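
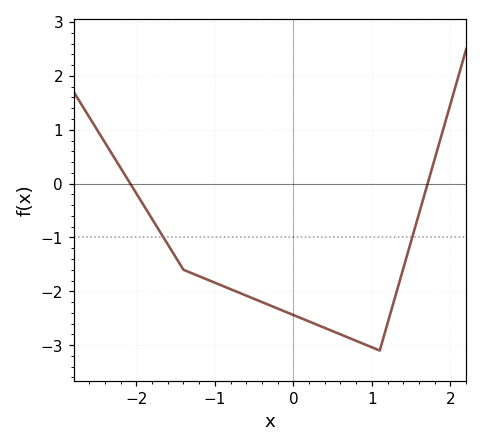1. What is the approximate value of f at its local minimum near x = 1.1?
-3.1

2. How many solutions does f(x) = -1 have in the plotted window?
2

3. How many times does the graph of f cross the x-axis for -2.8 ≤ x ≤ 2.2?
2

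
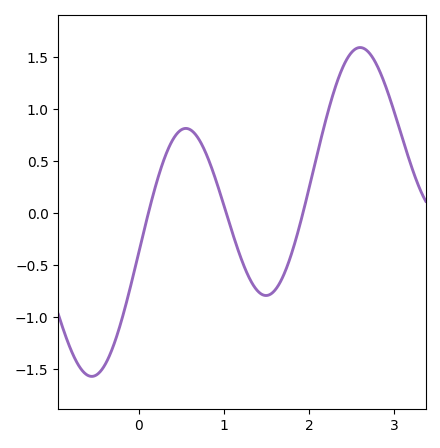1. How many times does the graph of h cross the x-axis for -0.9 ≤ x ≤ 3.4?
3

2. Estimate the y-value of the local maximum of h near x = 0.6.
0.8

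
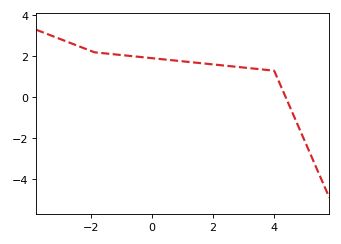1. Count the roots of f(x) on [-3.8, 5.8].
1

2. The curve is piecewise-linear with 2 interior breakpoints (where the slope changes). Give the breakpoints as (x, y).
(-1.9, 2.2); (4, 1.3)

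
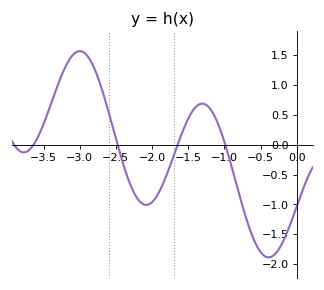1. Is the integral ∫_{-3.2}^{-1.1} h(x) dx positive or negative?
positive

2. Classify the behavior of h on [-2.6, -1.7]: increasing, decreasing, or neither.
neither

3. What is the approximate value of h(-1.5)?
0.45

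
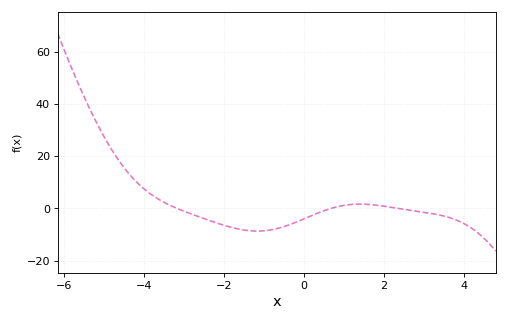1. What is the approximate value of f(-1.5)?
-8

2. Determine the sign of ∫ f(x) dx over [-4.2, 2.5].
negative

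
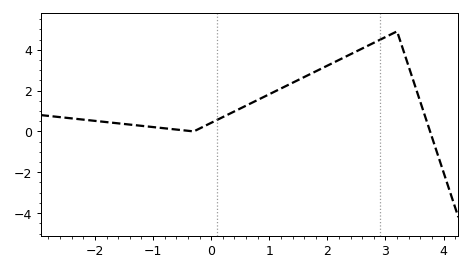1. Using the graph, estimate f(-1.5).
0.4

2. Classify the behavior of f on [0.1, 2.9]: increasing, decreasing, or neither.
increasing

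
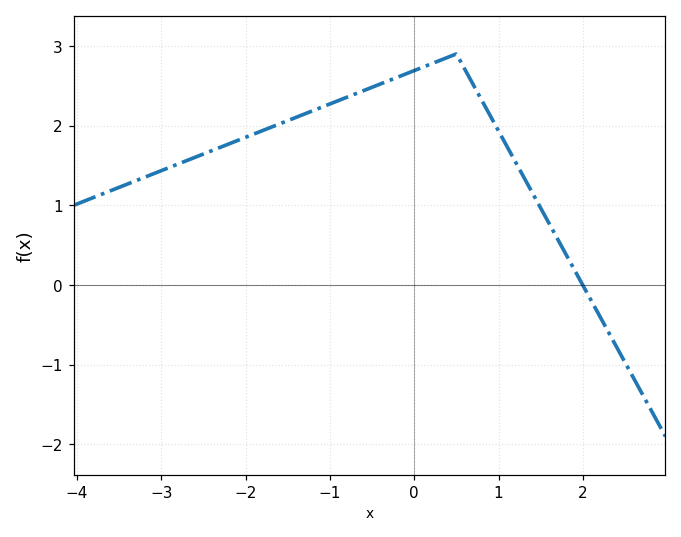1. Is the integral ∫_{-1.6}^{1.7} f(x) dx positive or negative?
positive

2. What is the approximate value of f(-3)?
1.4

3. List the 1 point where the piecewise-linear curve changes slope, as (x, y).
(0.5, 2.9)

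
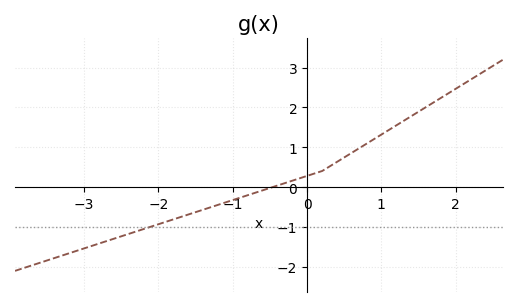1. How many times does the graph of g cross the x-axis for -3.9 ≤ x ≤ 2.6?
1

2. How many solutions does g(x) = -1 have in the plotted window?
1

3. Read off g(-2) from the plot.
-0.9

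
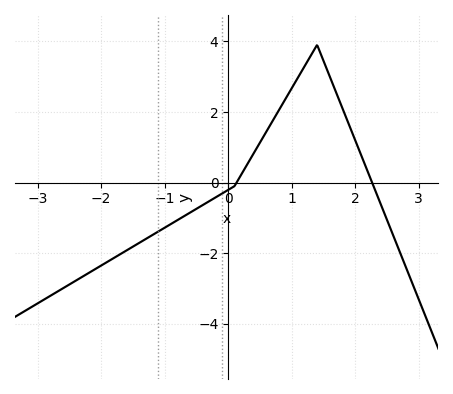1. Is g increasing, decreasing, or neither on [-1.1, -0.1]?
increasing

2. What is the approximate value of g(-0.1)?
-0.314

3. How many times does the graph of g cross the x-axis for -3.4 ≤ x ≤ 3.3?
2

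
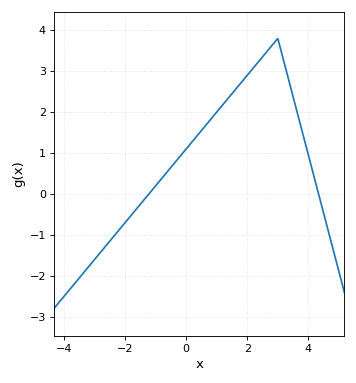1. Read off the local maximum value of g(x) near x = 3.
3.8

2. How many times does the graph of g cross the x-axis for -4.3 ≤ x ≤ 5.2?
2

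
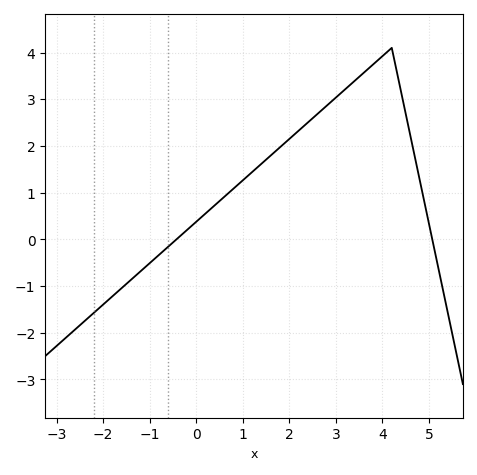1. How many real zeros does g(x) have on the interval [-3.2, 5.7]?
2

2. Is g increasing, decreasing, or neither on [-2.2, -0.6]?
increasing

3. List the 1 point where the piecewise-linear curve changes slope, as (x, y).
(4.2, 4.1)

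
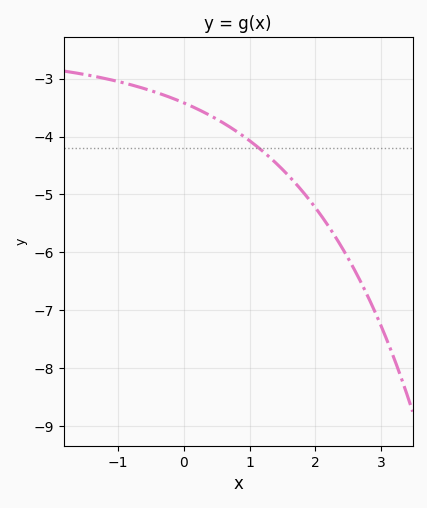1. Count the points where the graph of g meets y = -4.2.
1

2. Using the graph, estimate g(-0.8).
-3.11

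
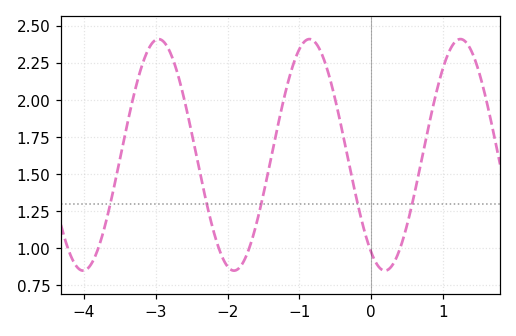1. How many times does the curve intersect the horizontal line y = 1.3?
5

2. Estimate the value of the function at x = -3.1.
2.34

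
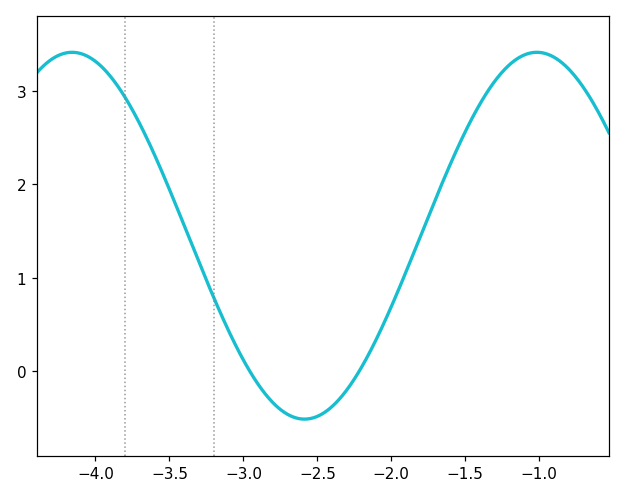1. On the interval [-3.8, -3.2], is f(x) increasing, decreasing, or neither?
decreasing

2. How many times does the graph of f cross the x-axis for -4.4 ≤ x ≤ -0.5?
2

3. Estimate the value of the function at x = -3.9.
3.16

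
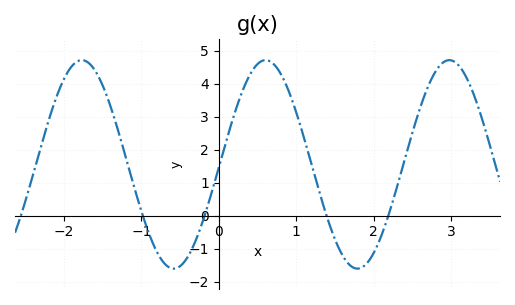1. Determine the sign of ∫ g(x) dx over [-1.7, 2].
positive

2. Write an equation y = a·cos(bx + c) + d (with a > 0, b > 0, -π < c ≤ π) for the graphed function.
y = 3.16cos(2.6x - 1.6) + 1.55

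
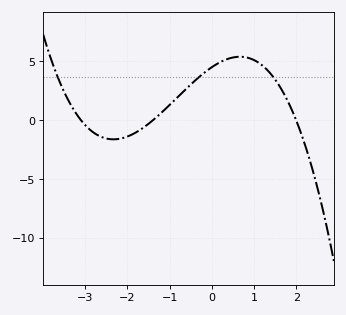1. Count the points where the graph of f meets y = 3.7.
3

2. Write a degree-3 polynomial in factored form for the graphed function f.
y = -0.52(x + 3.1)(x + 1.4)(x - 2)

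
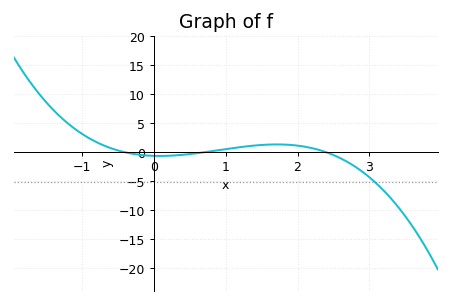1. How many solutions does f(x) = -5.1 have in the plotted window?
1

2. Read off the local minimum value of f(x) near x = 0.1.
-0.5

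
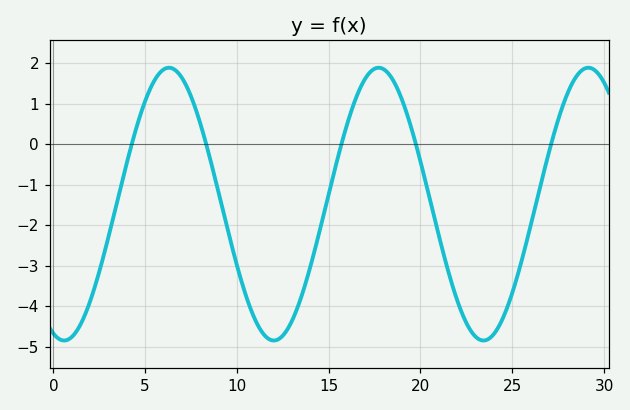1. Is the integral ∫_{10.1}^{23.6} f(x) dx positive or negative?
negative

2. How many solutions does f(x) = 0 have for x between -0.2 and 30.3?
5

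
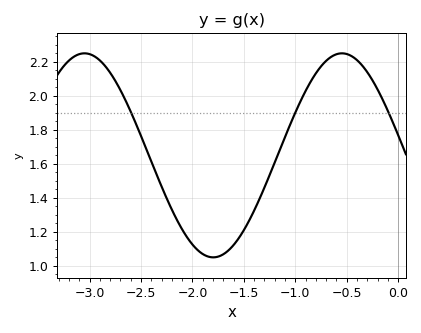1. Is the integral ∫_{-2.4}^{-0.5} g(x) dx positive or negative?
positive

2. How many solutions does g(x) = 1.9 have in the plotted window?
3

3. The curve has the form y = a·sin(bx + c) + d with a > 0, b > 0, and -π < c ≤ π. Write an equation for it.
y = 0.6sin(2.5x + 2.9) + 1.65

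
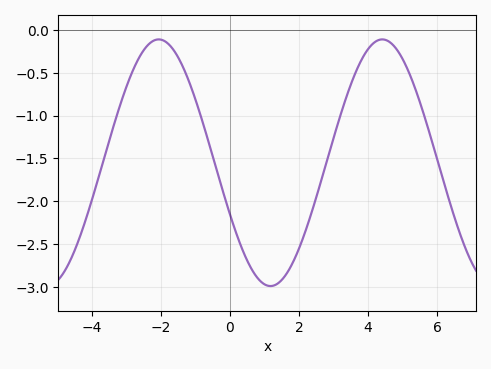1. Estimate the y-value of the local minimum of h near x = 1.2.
-2.99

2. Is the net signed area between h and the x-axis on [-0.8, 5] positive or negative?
negative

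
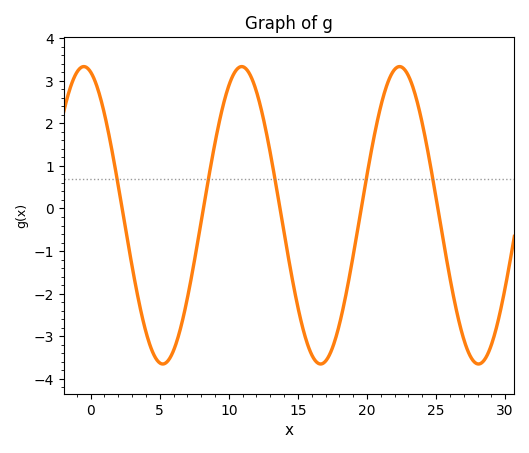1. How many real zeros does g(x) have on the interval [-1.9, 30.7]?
5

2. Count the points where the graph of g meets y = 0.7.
5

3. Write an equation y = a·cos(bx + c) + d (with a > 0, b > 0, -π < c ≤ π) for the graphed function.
y = 3.49cos(0.55x + 0.27) - 0.16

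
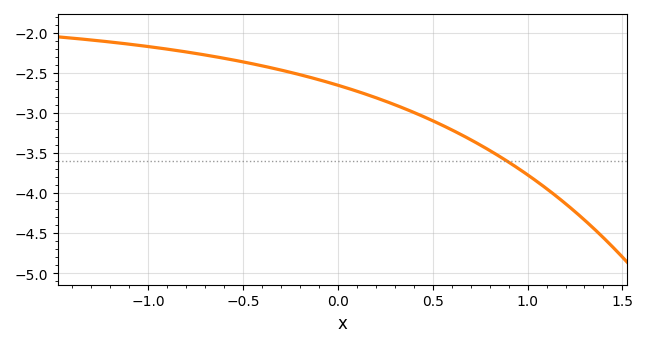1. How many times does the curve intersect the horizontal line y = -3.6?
1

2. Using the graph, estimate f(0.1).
-2.7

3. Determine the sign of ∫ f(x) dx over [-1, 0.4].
negative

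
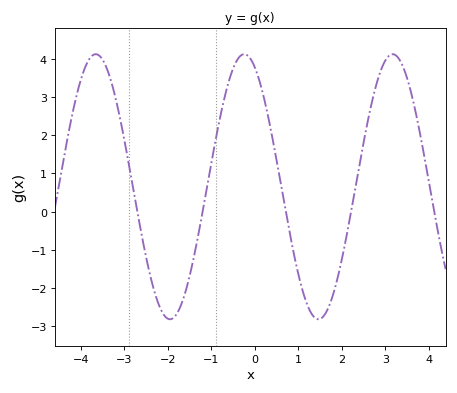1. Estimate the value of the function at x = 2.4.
1.19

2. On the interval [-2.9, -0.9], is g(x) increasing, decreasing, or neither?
neither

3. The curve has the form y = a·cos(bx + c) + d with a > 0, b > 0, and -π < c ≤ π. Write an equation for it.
y = 3.47cos(1.84x + 0.452) + 0.65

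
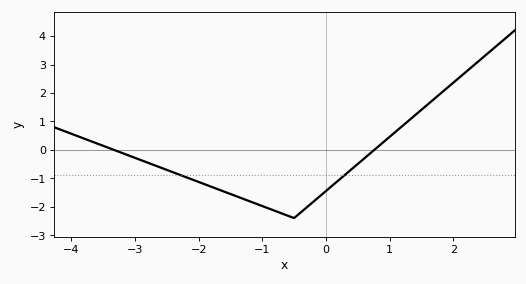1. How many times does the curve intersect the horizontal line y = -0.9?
2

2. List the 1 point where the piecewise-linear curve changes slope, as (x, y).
(-0.5, -2.4)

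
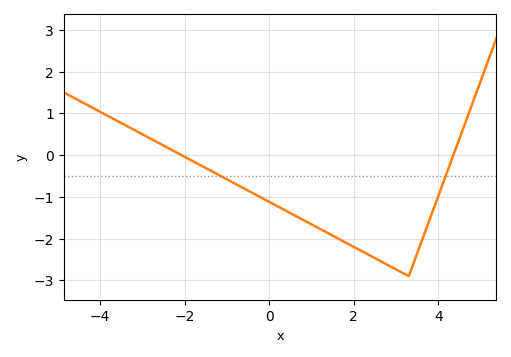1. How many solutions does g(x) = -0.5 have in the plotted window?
2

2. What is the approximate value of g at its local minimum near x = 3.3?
-2.9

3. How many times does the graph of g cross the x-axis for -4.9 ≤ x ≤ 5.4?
2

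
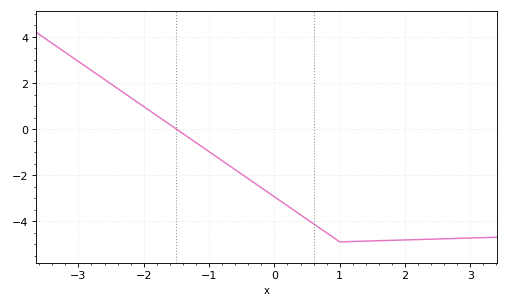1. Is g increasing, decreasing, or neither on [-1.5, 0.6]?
decreasing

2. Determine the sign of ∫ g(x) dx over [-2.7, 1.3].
negative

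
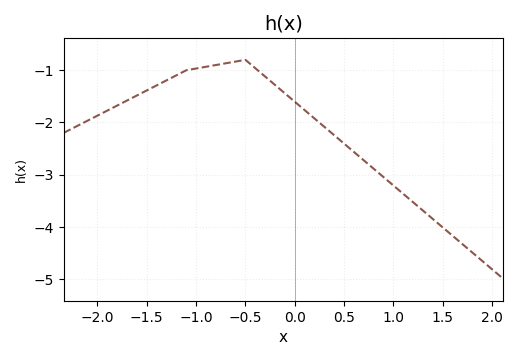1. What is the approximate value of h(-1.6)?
-1.5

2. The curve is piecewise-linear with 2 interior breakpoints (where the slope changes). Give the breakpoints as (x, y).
(-1.1, -1); (-0.5, -0.8)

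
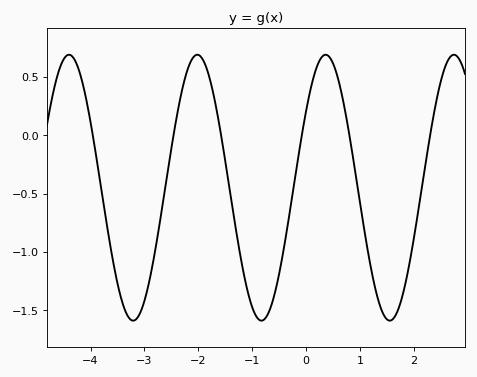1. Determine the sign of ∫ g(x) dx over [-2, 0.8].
negative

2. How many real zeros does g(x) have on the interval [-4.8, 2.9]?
6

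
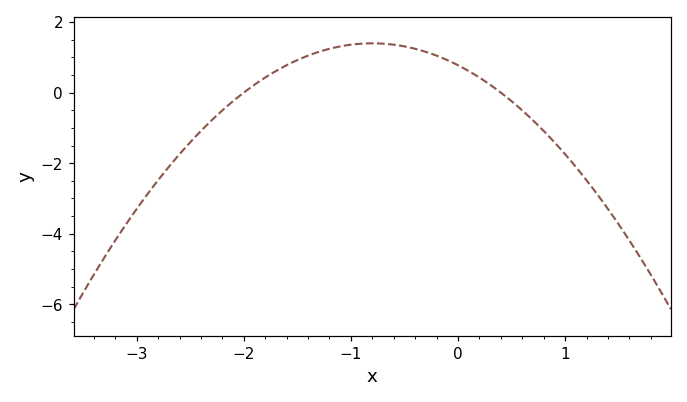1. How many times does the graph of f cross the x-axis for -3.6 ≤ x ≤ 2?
2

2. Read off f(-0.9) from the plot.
1.39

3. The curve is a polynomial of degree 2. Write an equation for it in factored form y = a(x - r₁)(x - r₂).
y = -0.97(x + 2)(x - 0.4)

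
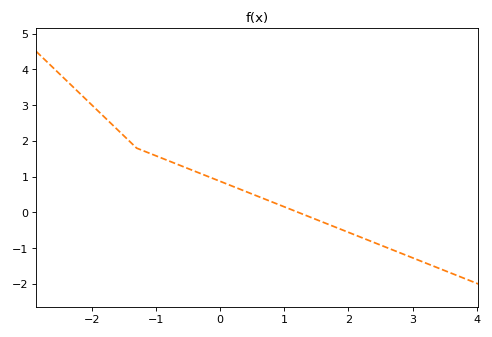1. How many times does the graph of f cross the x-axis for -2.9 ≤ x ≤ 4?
1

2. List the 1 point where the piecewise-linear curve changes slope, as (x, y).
(-1.3, 1.8)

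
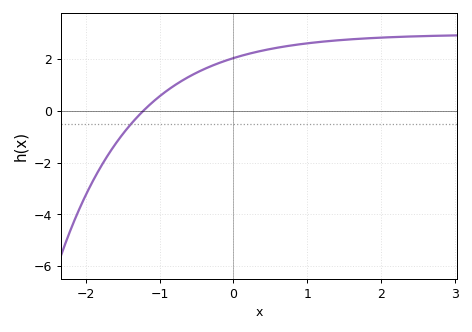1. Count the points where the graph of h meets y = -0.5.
1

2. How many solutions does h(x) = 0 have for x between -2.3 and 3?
1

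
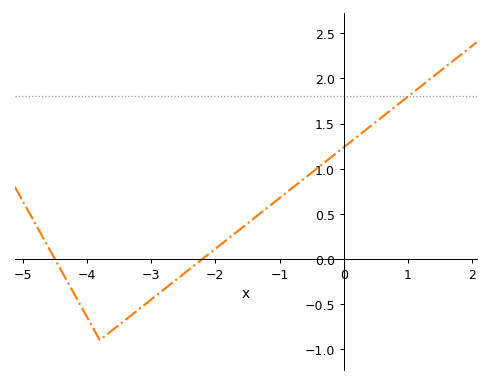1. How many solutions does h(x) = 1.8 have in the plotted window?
1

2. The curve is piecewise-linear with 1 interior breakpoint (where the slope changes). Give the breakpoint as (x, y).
(-3.8, -0.9)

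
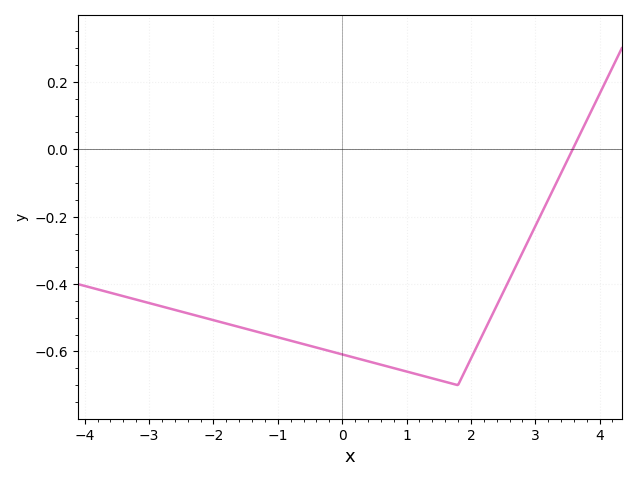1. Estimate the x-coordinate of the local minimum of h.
1.8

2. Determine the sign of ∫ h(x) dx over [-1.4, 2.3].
negative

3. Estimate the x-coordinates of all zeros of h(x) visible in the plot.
3.6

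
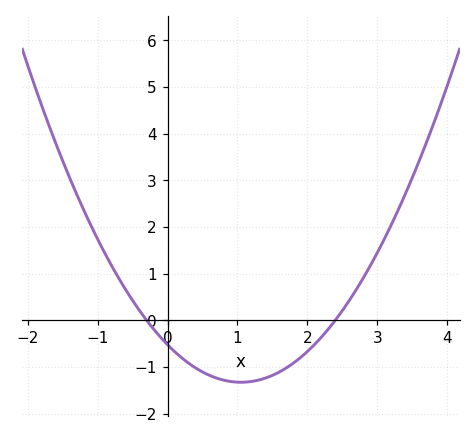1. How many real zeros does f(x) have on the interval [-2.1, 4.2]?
2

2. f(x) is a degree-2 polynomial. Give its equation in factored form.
y = 0.73(x + 0.3)(x - 2.4)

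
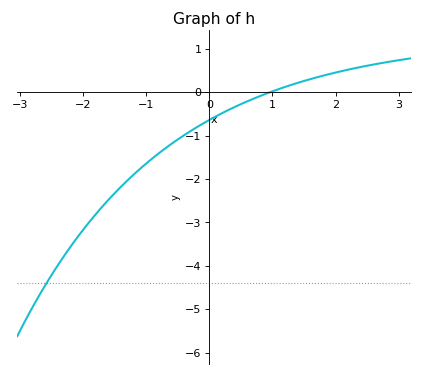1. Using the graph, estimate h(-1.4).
-2.2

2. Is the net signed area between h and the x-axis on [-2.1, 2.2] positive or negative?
negative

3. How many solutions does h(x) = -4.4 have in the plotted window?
1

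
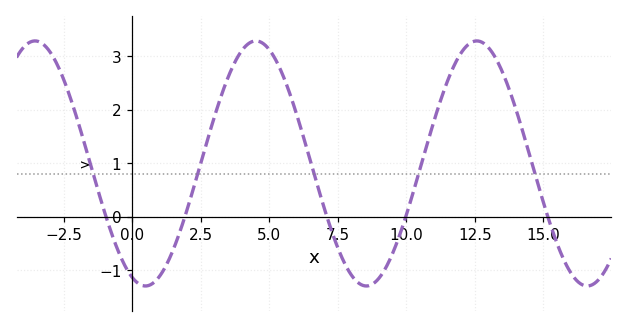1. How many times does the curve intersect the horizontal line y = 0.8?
5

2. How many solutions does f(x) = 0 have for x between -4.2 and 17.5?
5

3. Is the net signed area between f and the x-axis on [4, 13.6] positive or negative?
positive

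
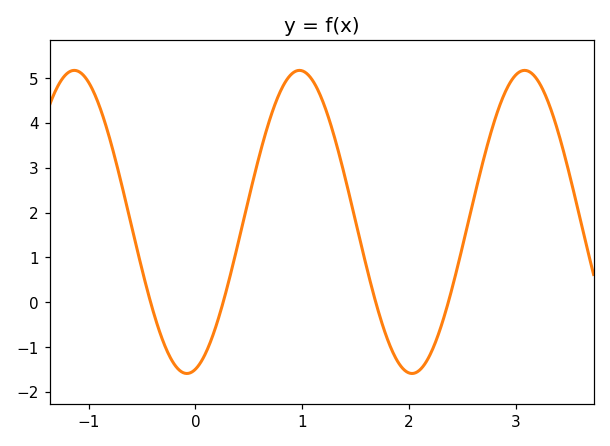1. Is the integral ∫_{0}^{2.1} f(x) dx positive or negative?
positive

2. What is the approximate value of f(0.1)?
-1.11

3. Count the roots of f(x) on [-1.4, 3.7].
4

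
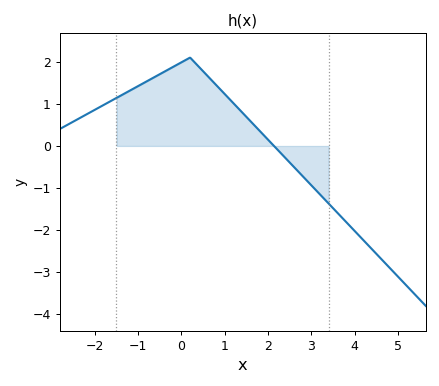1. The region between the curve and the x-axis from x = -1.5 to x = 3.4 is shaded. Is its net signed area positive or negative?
positive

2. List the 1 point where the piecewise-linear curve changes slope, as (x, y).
(0.2, 2.1)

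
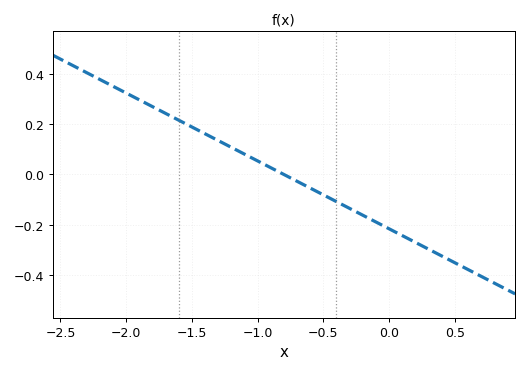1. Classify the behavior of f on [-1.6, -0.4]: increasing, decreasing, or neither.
decreasing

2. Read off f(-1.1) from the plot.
0.081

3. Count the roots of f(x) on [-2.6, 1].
1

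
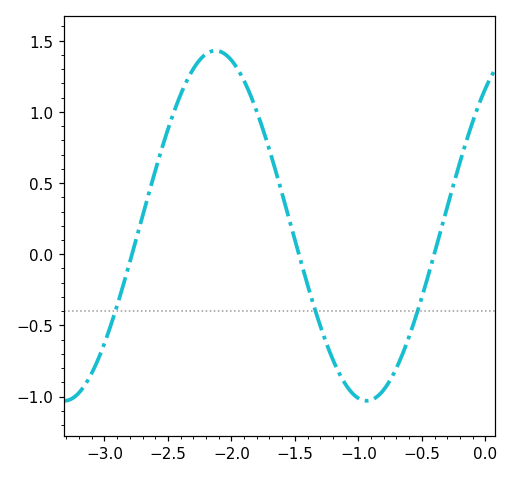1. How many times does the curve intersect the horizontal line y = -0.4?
3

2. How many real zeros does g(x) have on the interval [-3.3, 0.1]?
3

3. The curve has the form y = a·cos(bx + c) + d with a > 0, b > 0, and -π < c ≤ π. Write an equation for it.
y = 1.23cos(2.6x - 0.67) + 0.2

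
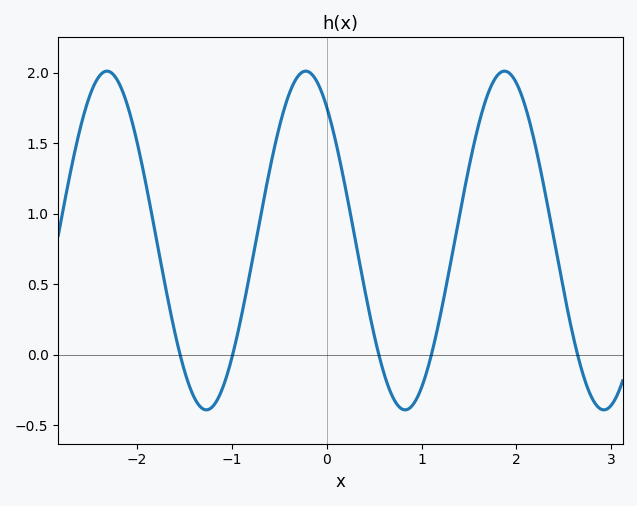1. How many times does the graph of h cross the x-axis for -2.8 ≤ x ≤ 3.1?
5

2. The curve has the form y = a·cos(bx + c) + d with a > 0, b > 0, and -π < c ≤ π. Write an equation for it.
y = 1.2cos(3x + 0.66) + 0.81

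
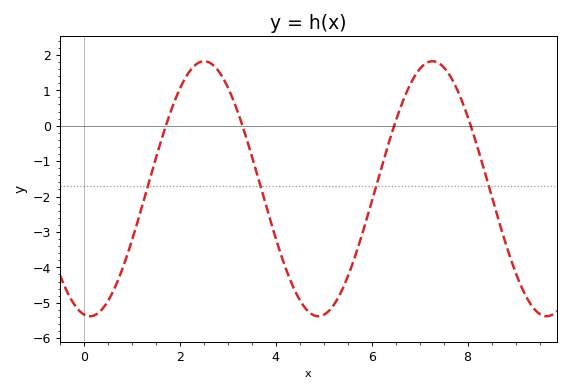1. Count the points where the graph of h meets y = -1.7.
4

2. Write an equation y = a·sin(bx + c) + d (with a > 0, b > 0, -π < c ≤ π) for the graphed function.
y = 3.6sin(1.32x - 1.74) - 1.78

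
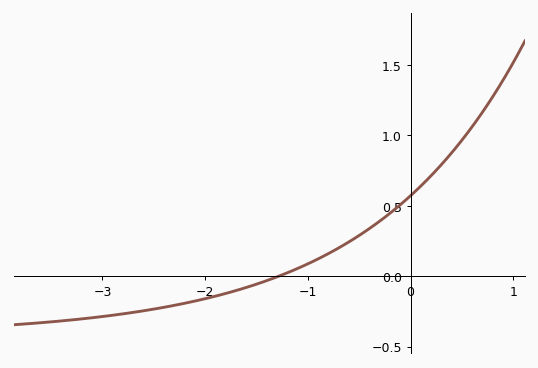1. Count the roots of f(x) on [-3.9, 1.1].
1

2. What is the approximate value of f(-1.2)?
0.023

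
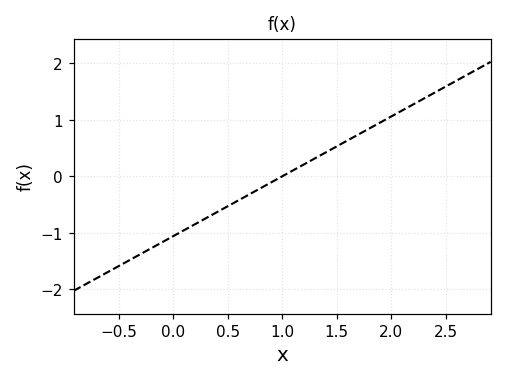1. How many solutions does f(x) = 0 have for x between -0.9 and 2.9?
1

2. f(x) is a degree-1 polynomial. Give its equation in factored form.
y = 1.06(x - 1)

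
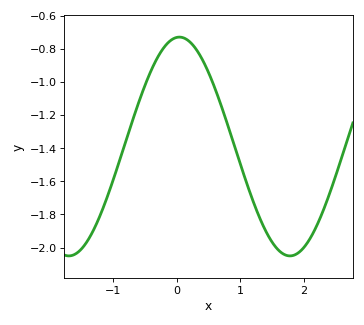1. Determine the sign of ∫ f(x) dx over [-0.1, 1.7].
negative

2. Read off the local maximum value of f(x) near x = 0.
-0.74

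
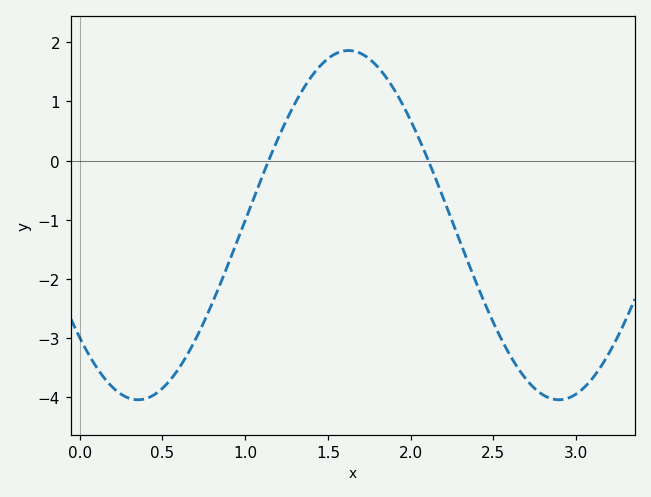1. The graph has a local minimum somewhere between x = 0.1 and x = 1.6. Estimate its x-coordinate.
0.35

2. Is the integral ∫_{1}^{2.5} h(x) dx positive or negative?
positive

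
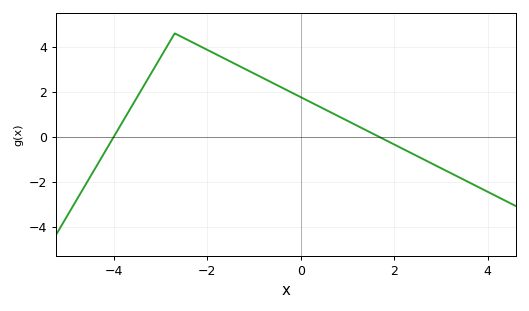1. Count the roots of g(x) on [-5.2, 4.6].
2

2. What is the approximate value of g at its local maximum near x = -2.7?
4.6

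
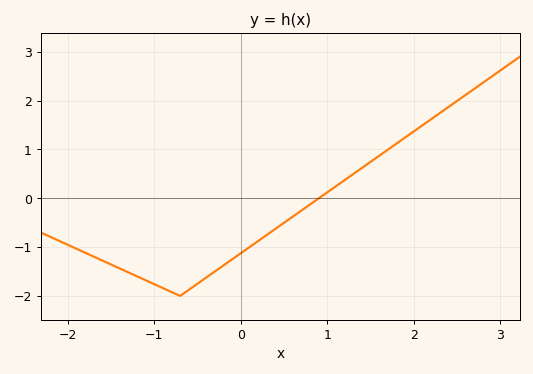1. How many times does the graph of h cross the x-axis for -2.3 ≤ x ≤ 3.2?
1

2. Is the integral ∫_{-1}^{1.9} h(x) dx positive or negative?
negative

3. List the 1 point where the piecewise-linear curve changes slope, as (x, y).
(-0.7, -2)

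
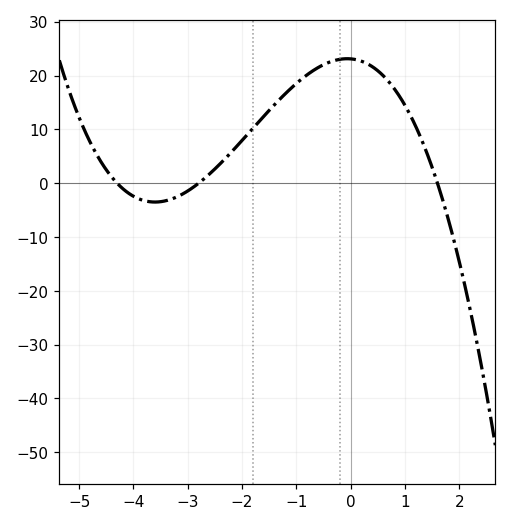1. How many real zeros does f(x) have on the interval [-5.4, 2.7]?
3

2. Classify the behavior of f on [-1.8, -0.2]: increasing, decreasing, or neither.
increasing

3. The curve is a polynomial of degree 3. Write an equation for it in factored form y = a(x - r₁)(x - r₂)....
y = -1.2(x + 4.3)(x + 2.8)(x - 1.6)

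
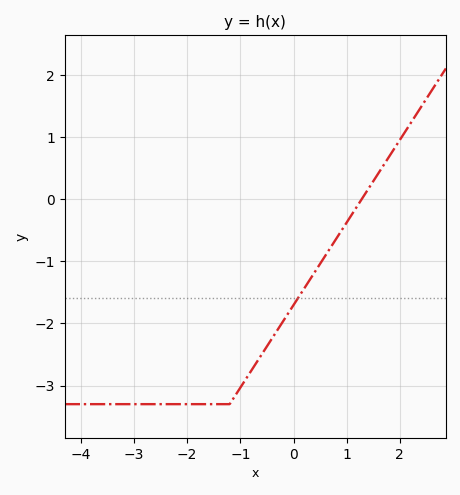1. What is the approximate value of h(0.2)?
-1.44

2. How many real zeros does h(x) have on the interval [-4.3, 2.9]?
1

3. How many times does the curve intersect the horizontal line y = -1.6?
1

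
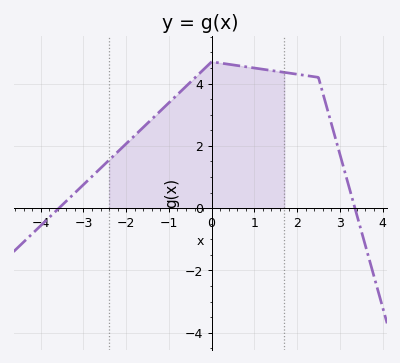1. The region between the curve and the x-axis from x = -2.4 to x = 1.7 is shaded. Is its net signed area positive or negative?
positive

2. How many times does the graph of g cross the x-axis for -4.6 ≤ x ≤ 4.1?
2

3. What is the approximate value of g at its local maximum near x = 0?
4.7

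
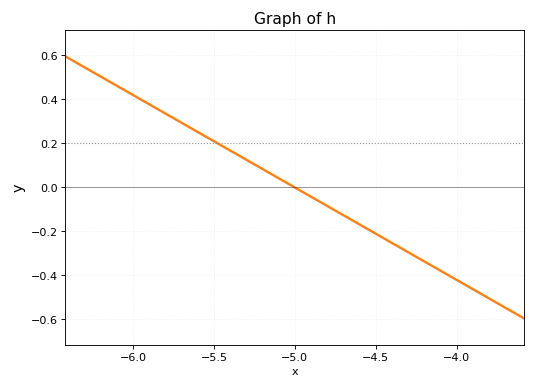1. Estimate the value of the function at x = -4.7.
-0.12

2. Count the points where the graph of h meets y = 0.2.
1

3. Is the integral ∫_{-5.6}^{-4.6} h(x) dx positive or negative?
positive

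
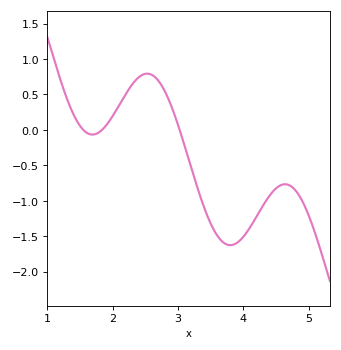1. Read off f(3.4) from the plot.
-1.1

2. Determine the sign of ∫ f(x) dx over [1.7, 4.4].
negative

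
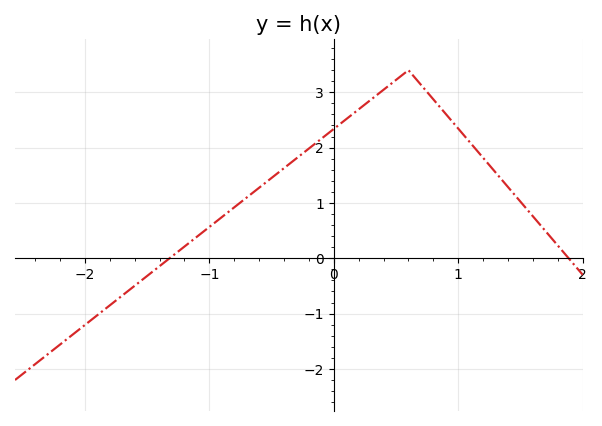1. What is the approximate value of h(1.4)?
1.3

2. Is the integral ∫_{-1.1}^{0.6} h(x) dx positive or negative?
positive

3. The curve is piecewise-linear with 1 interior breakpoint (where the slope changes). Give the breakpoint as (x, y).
(0.6, 3.4)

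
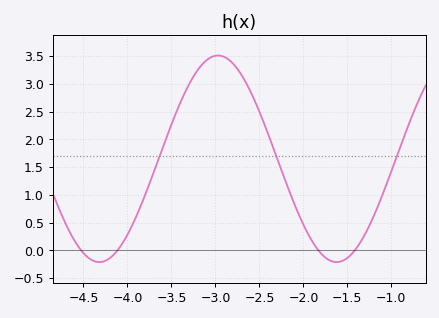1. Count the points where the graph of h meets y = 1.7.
3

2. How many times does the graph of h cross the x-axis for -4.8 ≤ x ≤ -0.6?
4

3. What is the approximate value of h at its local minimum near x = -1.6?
-0.2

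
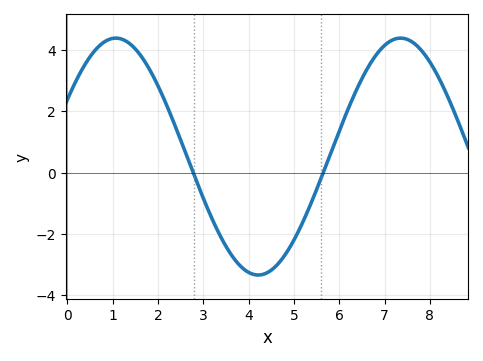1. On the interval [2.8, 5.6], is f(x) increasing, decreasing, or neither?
neither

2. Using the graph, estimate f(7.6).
4.2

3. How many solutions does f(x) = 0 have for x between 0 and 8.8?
2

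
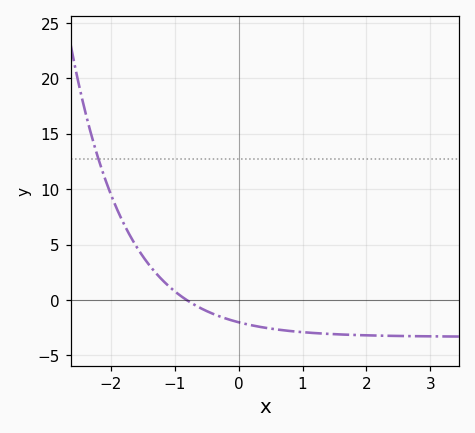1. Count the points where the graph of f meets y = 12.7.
1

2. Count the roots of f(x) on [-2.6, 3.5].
1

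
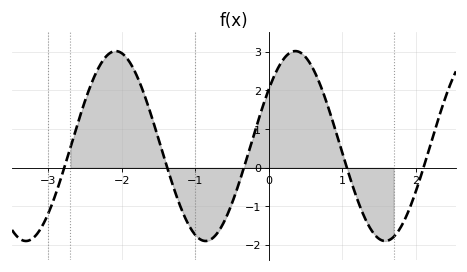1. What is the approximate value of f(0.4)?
3.01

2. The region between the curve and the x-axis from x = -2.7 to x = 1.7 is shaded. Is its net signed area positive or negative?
positive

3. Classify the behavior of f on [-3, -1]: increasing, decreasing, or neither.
neither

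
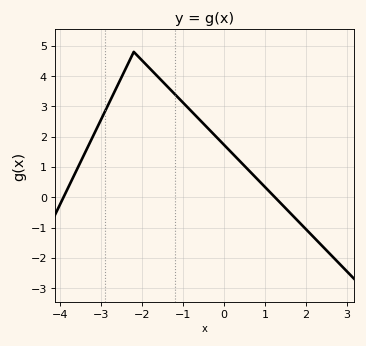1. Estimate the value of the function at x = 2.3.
-1.5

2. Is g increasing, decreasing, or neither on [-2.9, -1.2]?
neither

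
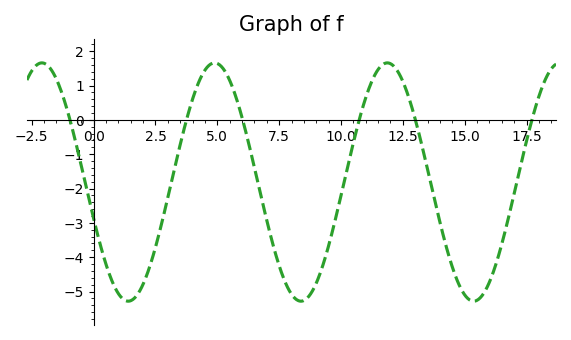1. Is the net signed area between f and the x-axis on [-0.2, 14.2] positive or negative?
negative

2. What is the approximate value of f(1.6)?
-5.2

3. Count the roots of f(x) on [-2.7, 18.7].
6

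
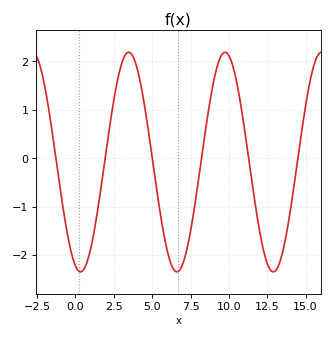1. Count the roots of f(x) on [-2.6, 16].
6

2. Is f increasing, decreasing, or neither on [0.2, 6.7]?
neither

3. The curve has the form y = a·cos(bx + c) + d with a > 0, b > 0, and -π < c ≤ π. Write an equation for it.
y = 2.27cos(1x + 2.81) - 0.08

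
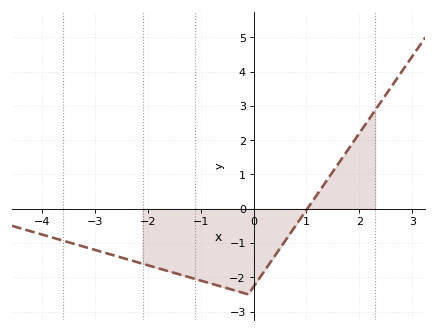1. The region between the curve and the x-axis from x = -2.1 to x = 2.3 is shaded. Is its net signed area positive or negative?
negative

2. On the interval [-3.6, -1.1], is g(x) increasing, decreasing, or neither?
decreasing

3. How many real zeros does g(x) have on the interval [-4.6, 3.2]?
1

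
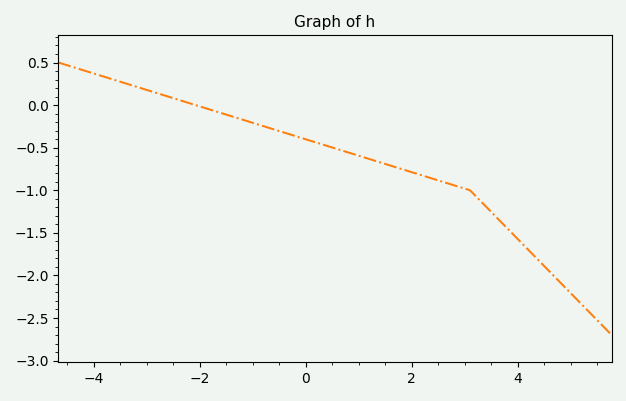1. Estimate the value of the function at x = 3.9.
-1.51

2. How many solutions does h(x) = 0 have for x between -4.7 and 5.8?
1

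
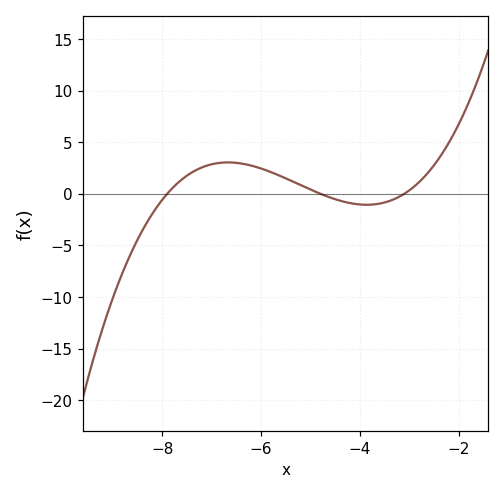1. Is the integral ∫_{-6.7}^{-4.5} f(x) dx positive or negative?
positive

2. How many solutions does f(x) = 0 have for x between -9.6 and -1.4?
3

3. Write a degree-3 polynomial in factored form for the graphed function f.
y = 0.37(x + 7.9)(x + 4.8)(x + 3.1)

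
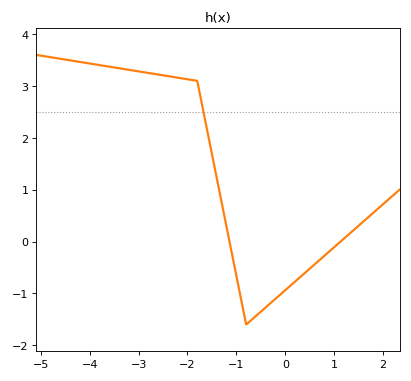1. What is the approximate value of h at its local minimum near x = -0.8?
-1.6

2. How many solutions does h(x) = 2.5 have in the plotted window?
1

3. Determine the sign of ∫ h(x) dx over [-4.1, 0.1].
positive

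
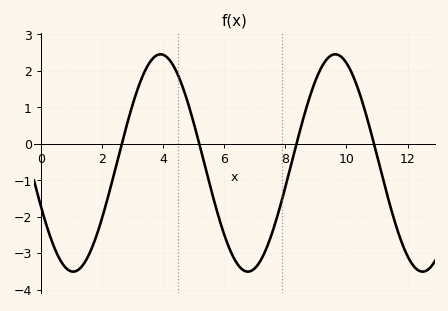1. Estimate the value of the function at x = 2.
-2.07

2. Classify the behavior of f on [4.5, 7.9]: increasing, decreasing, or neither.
neither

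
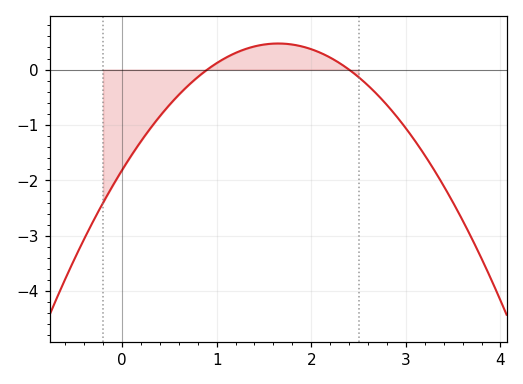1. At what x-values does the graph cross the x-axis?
0.9, 2.4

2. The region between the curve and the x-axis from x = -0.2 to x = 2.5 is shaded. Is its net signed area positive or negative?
negative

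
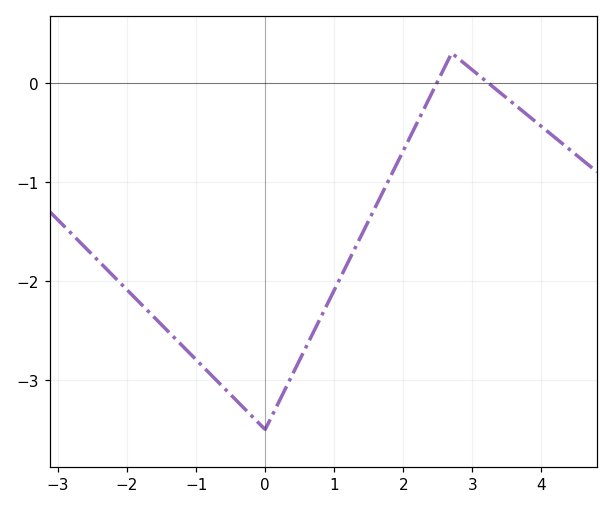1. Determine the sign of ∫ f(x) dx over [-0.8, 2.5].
negative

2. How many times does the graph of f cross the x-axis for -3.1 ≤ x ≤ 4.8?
2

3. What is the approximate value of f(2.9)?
0.186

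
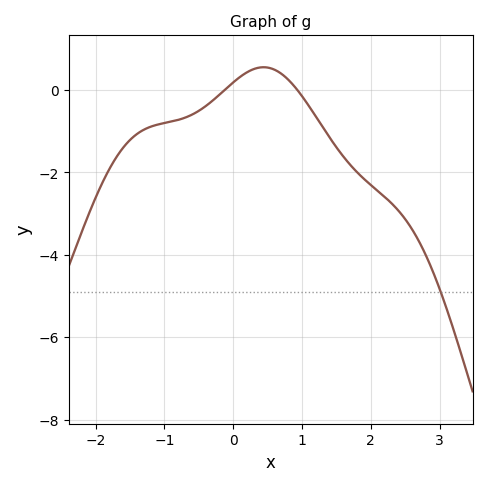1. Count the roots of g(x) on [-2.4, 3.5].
2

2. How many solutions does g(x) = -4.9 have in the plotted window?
1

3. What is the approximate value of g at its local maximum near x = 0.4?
0.552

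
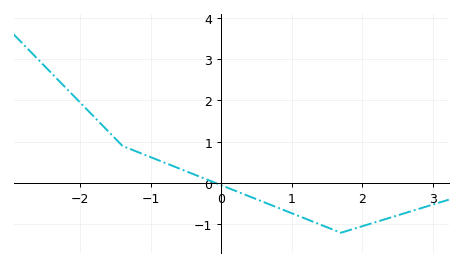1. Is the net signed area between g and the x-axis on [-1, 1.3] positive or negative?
negative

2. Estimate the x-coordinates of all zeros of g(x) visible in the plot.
-0.1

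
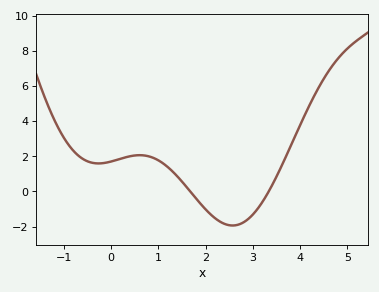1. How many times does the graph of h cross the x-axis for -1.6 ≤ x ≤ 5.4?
2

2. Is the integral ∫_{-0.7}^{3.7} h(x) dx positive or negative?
positive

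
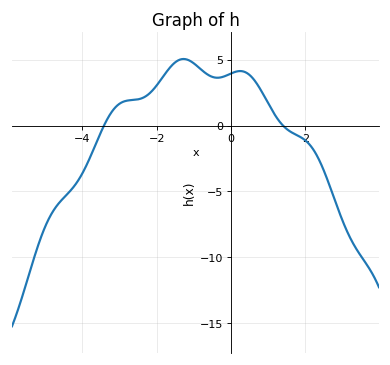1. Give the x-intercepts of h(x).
-3.42, 1.4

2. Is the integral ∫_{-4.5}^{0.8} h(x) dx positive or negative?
positive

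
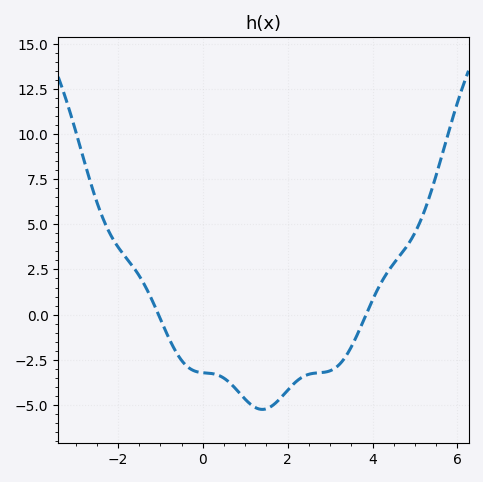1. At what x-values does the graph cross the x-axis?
-1.05, 3.85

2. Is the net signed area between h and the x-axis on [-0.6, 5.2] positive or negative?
negative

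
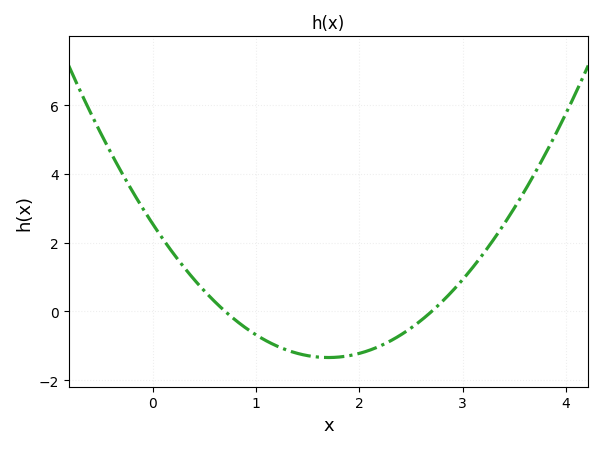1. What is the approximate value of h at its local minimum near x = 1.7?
-1.4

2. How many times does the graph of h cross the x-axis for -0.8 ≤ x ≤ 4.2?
2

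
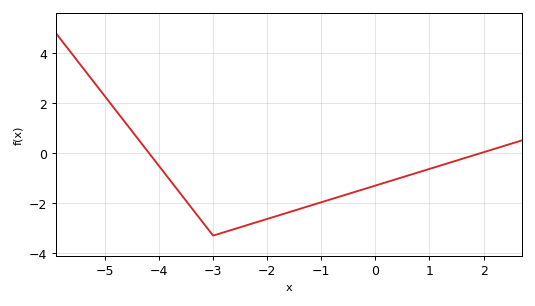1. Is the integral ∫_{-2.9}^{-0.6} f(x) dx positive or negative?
negative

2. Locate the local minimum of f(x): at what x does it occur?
-3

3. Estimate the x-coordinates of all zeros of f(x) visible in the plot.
-4.19, 1.95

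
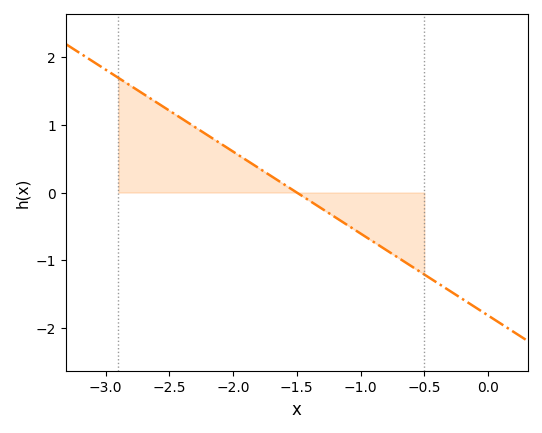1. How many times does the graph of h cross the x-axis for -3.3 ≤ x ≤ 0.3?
1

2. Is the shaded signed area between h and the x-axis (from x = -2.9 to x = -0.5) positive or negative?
positive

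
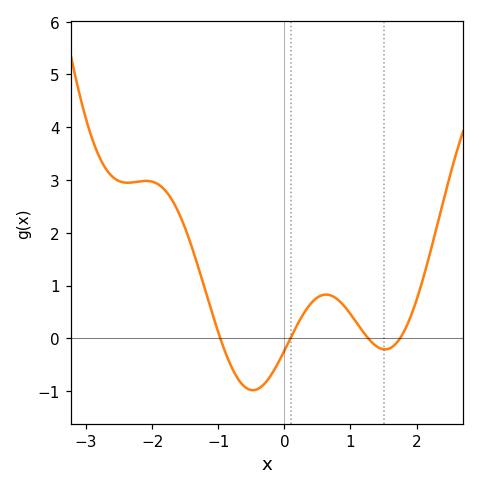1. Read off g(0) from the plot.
-0.234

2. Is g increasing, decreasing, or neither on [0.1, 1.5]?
neither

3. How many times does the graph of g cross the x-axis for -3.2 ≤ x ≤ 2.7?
4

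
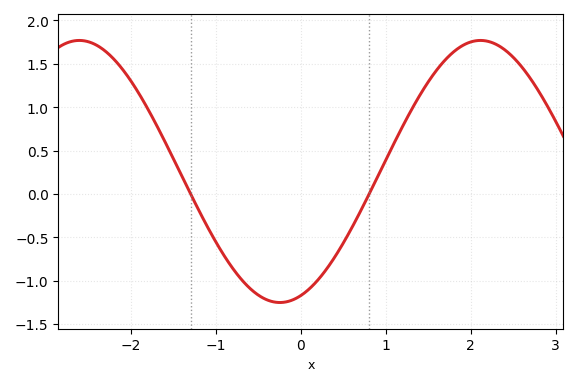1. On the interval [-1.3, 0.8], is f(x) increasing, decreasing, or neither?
neither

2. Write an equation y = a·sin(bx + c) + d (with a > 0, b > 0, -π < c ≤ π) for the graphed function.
y = 1.51sin(1.3x - 1.2) + 0.26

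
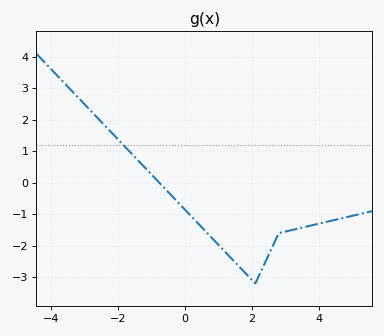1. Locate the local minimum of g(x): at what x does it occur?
2.1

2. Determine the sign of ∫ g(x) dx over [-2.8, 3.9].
negative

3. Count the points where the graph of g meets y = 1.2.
1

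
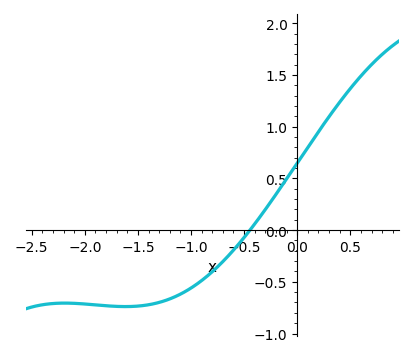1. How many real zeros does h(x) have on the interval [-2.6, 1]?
1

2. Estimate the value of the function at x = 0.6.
1.49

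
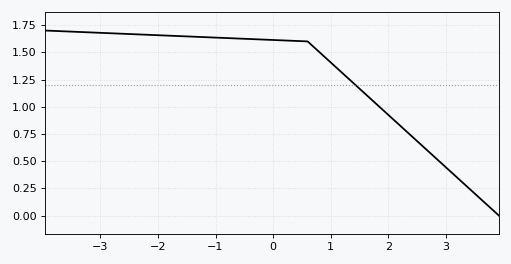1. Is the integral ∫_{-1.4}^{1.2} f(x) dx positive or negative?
positive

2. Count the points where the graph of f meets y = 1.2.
1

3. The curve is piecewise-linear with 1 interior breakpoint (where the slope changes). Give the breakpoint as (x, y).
(0.6, 1.6)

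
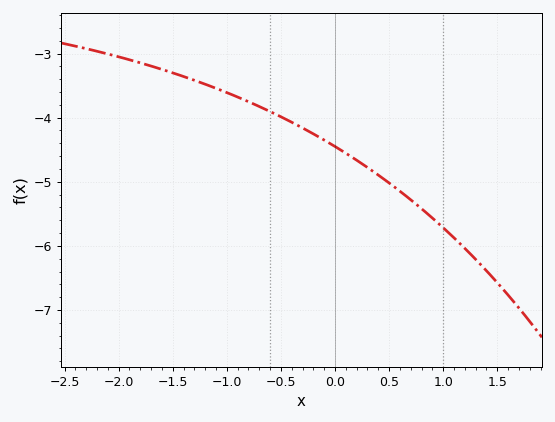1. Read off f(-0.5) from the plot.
-3.99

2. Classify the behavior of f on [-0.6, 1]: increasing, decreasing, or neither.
decreasing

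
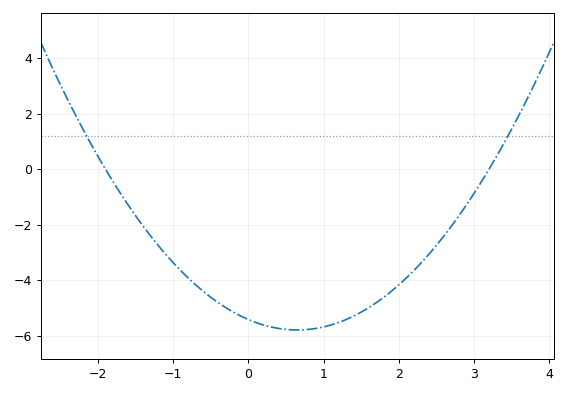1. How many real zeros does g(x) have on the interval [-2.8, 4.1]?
2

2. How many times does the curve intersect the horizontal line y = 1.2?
2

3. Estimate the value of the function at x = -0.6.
-4.4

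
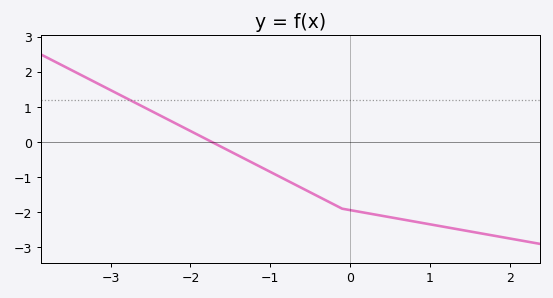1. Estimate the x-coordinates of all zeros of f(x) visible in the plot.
-1.73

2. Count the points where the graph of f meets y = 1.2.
1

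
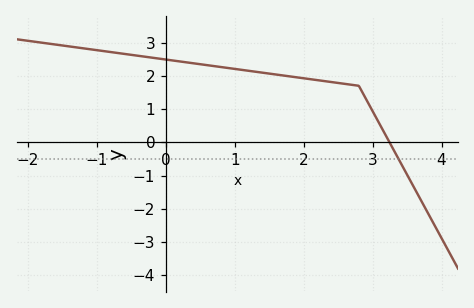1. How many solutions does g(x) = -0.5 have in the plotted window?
1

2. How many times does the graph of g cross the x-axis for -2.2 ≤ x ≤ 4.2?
1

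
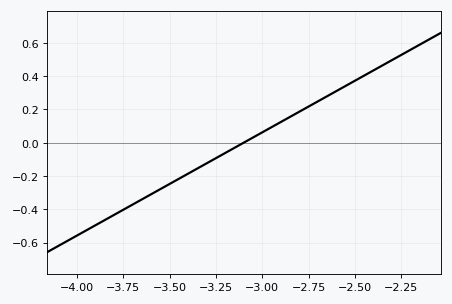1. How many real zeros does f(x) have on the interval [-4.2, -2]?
1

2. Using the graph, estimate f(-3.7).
-0.372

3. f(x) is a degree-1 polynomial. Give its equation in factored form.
y = 0.62(x + 3.1)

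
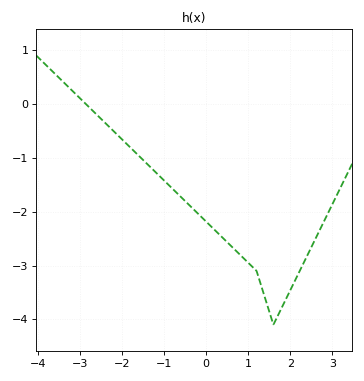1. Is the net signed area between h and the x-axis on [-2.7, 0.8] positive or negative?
negative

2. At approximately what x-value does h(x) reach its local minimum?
1.6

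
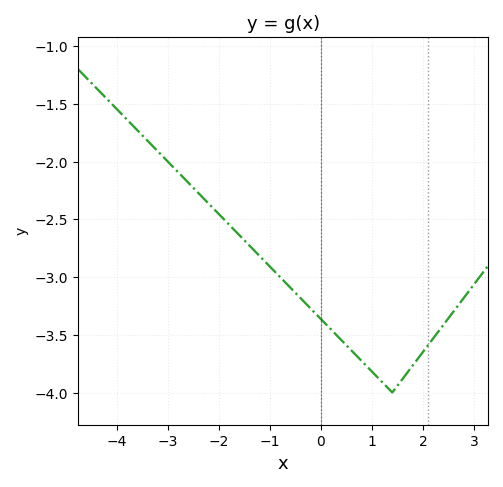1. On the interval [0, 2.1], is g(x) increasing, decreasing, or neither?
neither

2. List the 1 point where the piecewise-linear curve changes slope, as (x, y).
(1.4, -4)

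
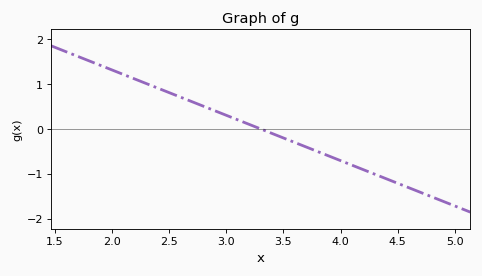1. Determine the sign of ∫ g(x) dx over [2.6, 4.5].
negative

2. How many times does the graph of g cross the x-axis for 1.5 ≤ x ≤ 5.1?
1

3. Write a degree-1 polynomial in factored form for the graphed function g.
y = -1.01(x - 3.3)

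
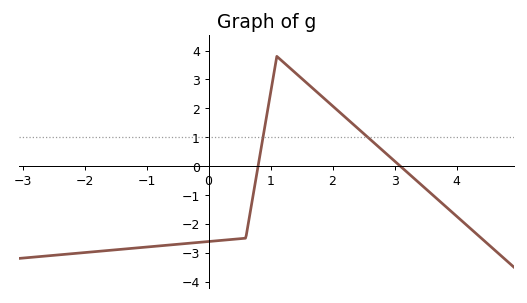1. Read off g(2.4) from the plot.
1.3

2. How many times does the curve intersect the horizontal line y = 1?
2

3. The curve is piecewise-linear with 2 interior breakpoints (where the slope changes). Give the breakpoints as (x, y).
(0.6, -2.5); (1.1, 3.8)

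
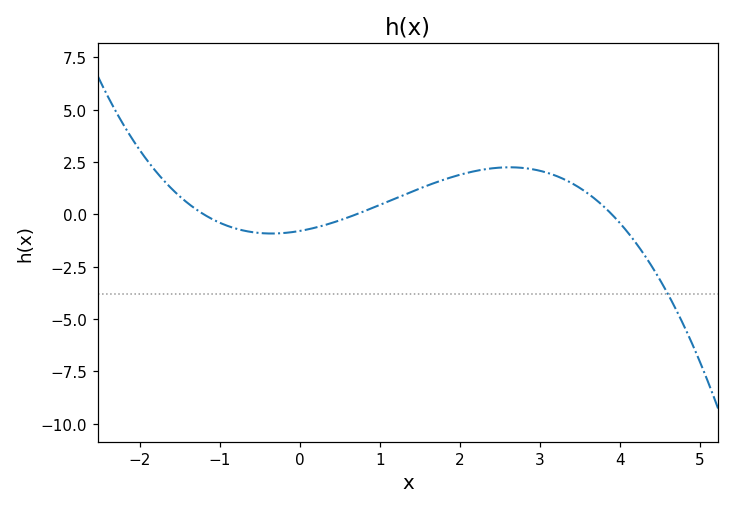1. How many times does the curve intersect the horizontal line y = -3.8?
1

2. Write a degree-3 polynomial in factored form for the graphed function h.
y = -0.24(x + 1.2)(x - 0.7)(x - 3.9)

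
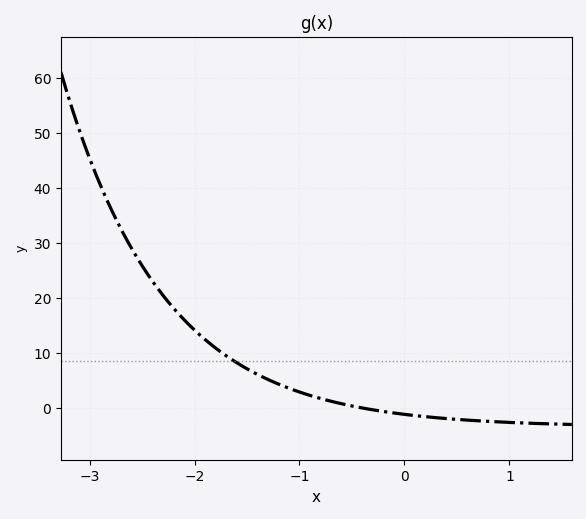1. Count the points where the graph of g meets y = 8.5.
1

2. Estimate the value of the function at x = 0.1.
-1.43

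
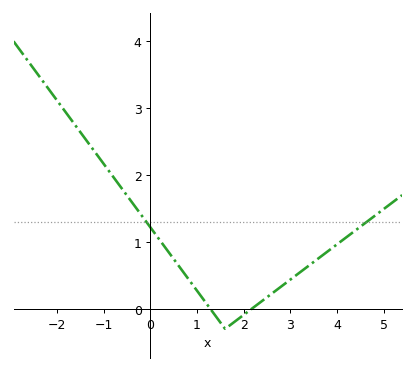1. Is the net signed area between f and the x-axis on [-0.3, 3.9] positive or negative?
positive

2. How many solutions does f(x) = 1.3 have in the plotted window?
2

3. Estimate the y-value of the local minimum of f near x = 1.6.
-0.3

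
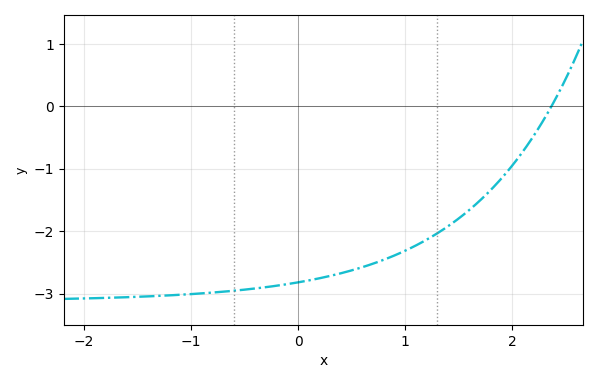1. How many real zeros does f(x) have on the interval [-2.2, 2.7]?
1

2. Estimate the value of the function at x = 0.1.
-2.8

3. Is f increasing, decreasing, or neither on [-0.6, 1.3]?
increasing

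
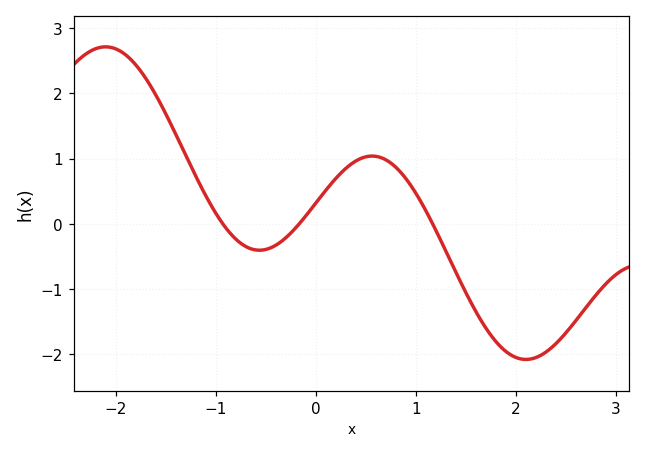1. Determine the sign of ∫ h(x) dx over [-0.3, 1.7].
positive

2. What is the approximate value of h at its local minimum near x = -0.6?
-0.4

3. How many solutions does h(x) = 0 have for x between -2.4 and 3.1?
3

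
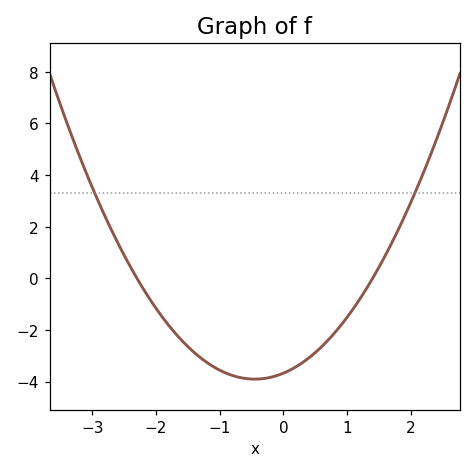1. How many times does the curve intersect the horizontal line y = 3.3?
2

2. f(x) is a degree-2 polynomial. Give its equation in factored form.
y = 1.14(x + 2.3)(x - 1.4)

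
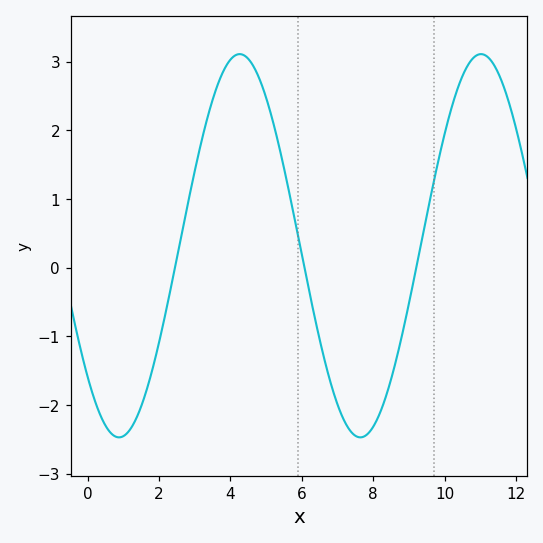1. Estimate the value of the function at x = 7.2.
-2.24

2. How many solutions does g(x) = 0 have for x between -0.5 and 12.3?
3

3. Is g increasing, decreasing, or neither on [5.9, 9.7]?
neither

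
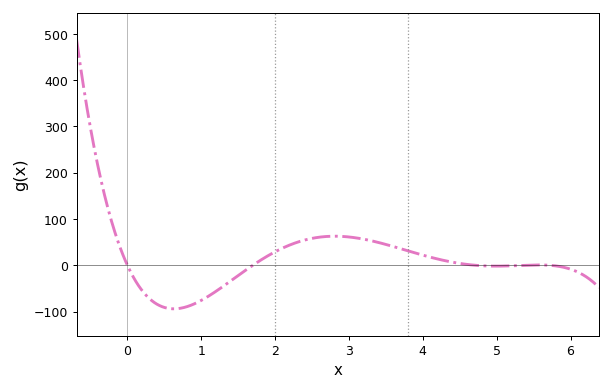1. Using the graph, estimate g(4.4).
10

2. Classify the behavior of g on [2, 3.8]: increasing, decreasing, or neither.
neither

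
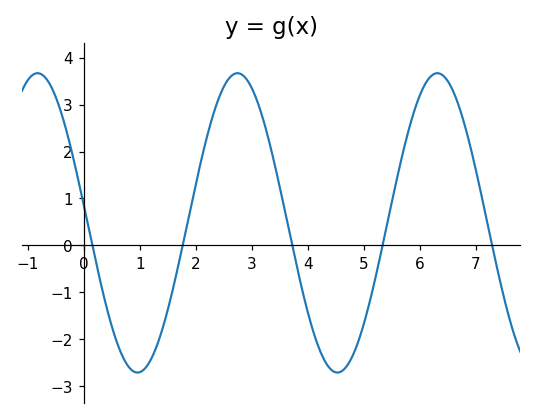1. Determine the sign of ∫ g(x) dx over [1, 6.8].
positive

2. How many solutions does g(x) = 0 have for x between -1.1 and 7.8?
5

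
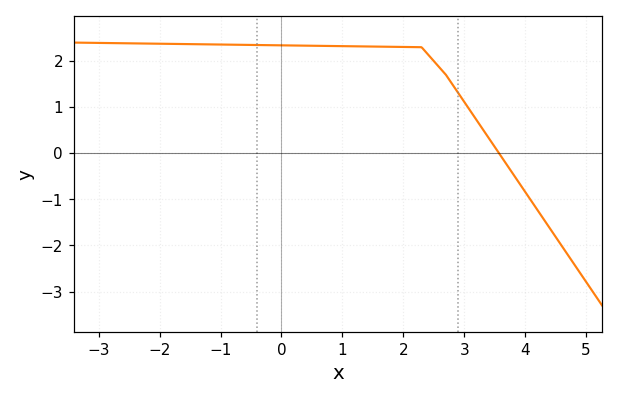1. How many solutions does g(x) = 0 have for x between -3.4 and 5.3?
1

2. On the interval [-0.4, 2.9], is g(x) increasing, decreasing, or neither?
decreasing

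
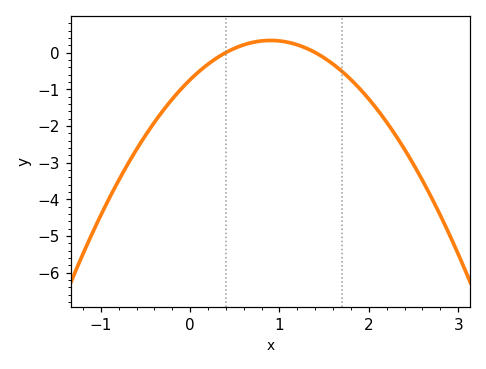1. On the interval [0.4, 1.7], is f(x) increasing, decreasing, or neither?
neither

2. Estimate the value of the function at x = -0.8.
-3.5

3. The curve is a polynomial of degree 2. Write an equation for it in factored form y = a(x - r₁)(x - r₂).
y = -1.32(x - 0.4)(x - 1.4)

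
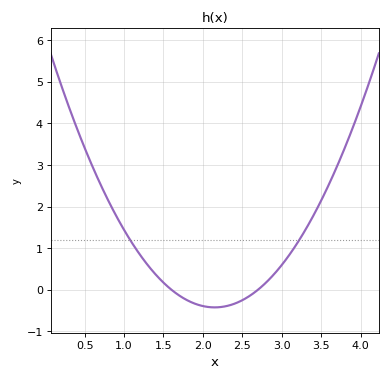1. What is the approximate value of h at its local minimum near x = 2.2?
-0.427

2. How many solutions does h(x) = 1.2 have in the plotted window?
2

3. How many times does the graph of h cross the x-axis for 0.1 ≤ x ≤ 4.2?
2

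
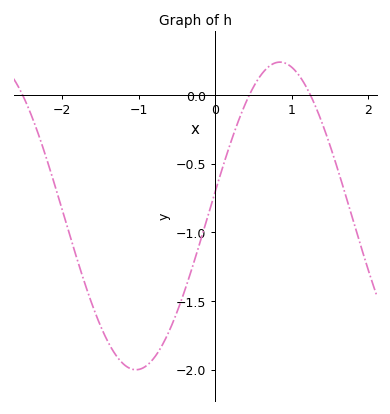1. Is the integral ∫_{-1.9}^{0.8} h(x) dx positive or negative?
negative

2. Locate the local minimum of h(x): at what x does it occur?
-1.04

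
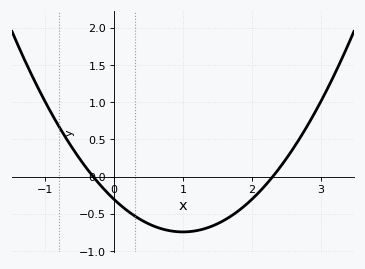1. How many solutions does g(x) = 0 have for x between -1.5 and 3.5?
2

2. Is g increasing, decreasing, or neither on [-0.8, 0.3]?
decreasing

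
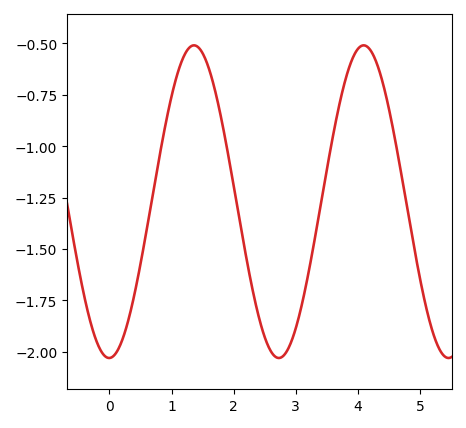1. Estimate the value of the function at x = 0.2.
-1.95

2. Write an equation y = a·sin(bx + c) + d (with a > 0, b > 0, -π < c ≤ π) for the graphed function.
y = 0.76sin(2.3x - 1.56) - 1.27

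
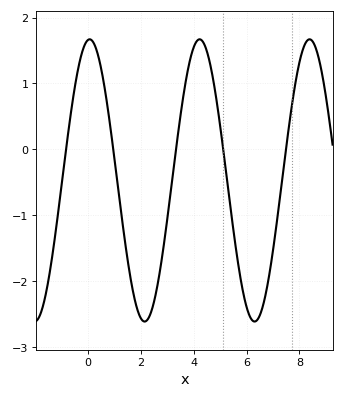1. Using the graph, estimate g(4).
1.55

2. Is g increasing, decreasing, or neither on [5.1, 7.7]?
neither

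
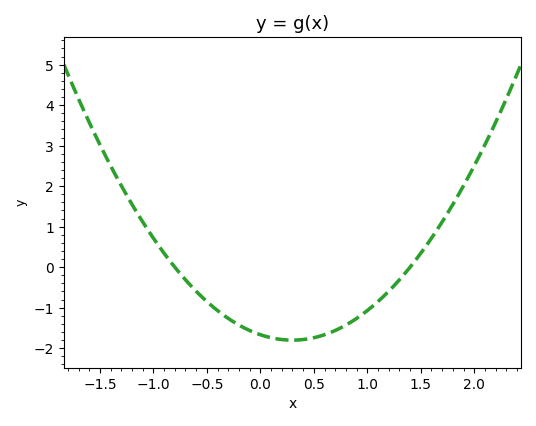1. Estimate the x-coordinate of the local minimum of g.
0.3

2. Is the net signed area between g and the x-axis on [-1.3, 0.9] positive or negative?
negative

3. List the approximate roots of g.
-0.8, 1.4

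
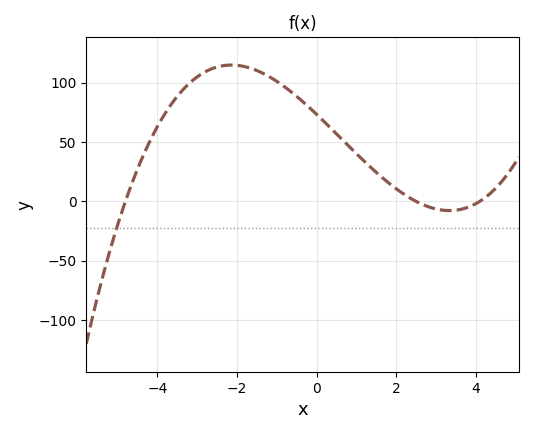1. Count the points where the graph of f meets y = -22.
1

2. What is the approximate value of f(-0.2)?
79.6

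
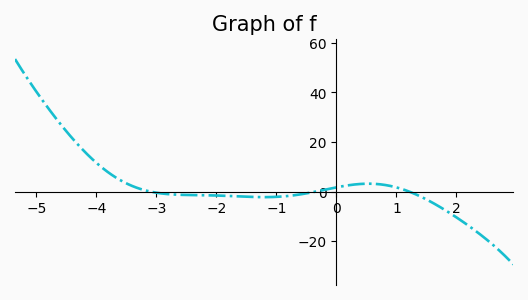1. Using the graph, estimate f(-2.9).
0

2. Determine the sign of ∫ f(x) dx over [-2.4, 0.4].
negative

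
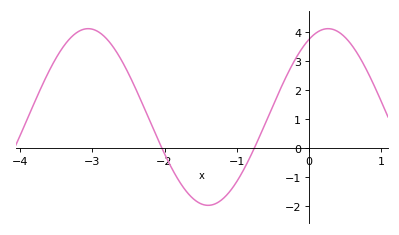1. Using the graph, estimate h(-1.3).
-1.9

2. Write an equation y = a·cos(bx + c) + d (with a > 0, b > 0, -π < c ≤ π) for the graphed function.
y = 3.04cos(1.9x - 0.5) + 1.07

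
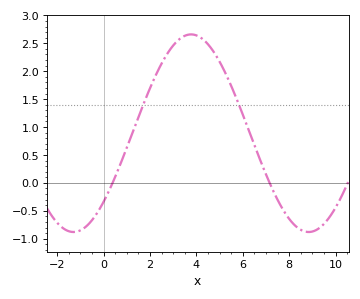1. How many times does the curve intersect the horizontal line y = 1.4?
2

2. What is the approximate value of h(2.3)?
1.97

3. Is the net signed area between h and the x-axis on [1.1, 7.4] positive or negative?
positive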